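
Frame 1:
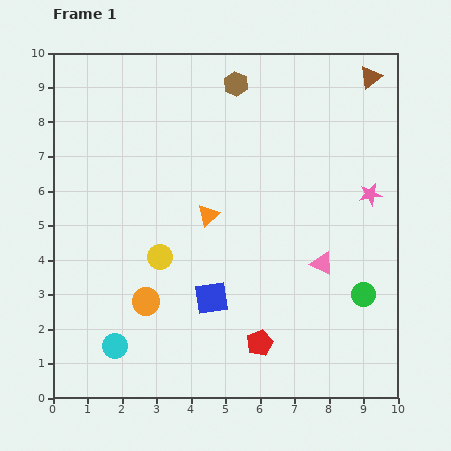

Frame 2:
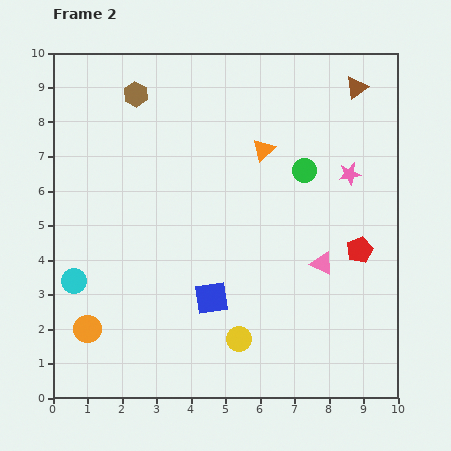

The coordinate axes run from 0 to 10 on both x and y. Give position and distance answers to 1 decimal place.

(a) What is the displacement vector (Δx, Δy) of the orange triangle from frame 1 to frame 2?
(1.6, 1.9)

The orange triangle was at (4.5, 5.3) in frame 1 and (6.1, 7.2) in frame 2.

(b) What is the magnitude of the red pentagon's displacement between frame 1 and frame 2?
4.0

The red pentagon moved from (6.0, 1.6) to (8.9, 4.3), a distance of √(2.9² + 2.7²) ≈ 4.0.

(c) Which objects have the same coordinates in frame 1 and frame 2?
the blue square, the pink triangle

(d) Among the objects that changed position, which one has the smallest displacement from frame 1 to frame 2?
the brown triangle

(moved 0.5)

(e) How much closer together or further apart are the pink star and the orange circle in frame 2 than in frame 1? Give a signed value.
+1.6

Distance in frame 1: 7.2. Distance in frame 2: 8.8.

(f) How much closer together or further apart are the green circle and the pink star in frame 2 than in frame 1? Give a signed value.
-1.6

Distance in frame 1: 2.9. Distance in frame 2: 1.3.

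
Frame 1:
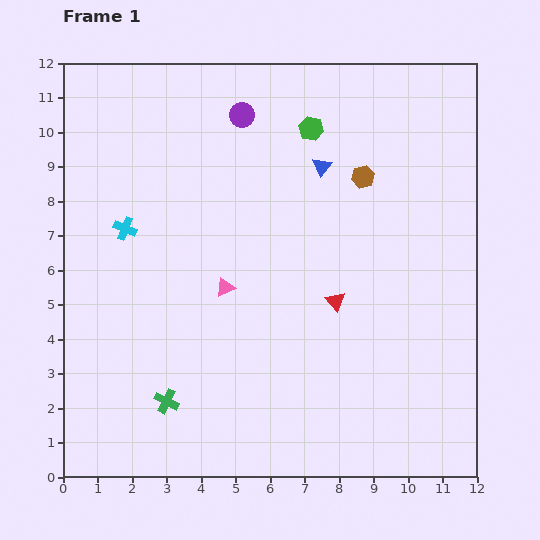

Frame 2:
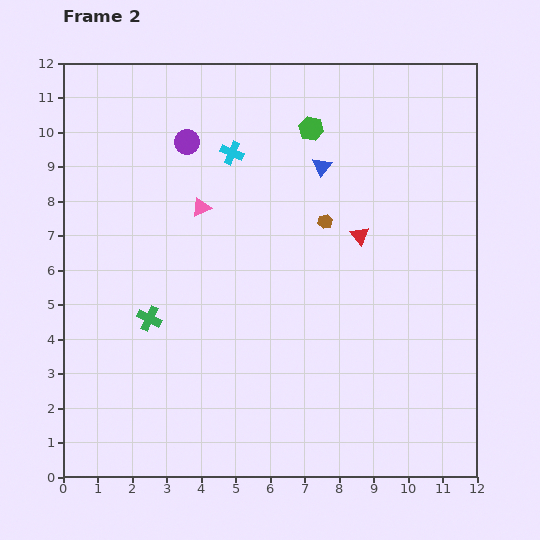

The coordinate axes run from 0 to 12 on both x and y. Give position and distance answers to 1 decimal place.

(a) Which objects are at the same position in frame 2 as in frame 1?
the green hexagon, the blue triangle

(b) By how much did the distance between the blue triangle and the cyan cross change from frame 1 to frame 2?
-3.4

Distance in frame 1: 6.0. Distance in frame 2: 2.6.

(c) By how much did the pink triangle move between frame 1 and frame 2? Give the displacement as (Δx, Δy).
(-0.7, 2.3)

The pink triangle was at (4.7, 5.5) in frame 1 and (4.0, 7.8) in frame 2.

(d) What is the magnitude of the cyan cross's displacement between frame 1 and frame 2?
3.8

The cyan cross moved from (1.8, 7.2) to (4.9, 9.4), a distance of √(3.1² + 2.2²) ≈ 3.8.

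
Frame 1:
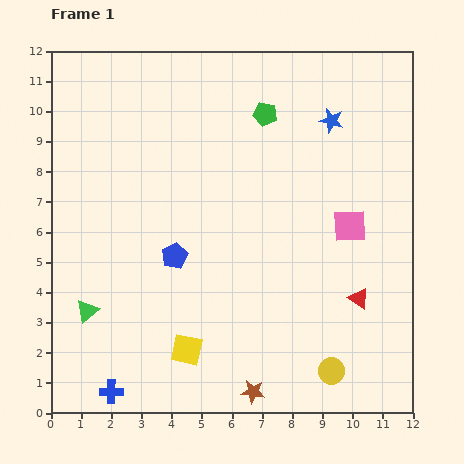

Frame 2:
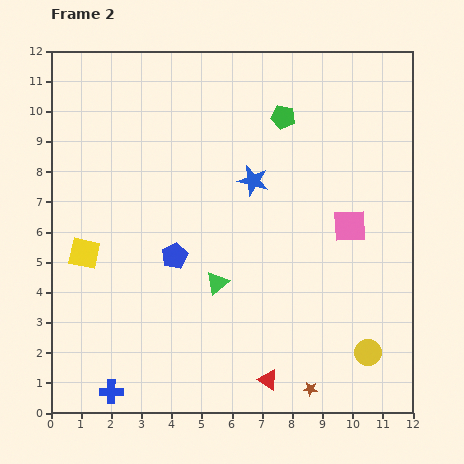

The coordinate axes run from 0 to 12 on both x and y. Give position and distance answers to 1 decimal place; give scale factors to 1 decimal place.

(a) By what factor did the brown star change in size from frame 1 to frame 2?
0.6×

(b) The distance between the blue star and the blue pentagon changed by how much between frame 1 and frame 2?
-3.3

Distance in frame 1: 6.9. Distance in frame 2: 3.6.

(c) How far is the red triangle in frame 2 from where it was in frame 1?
4.0

The red triangle moved from (10.2, 3.8) to (7.2, 1.1), a distance of √(3.0² + 2.7²) ≈ 4.0.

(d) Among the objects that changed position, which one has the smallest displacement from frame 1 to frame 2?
the green pentagon

(moved 0.6)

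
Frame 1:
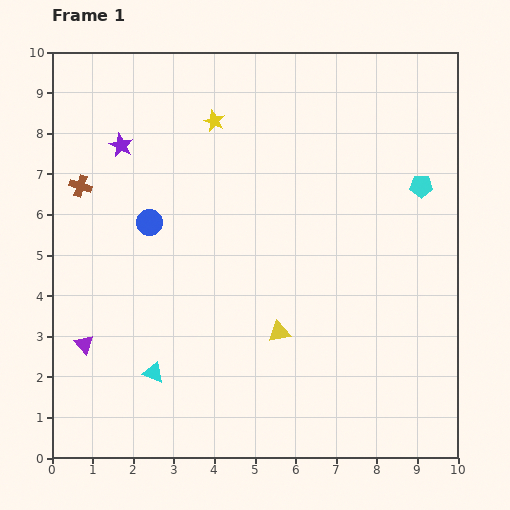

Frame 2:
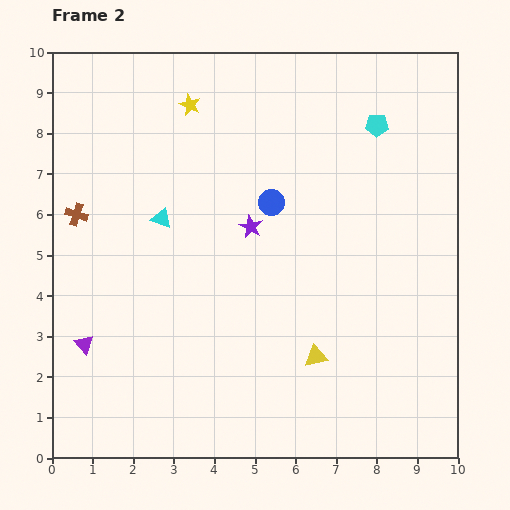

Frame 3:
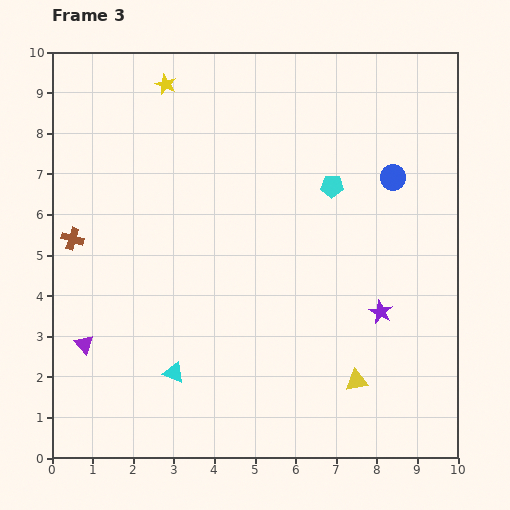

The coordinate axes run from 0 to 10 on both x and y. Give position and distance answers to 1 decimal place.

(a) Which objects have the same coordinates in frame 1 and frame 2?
the purple triangle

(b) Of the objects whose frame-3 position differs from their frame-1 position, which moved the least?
the cyan triangle

(moved 0.5)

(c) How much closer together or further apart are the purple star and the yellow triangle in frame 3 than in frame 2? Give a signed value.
-1.8

Distance in frame 2: 3.6. Distance in frame 3: 1.8.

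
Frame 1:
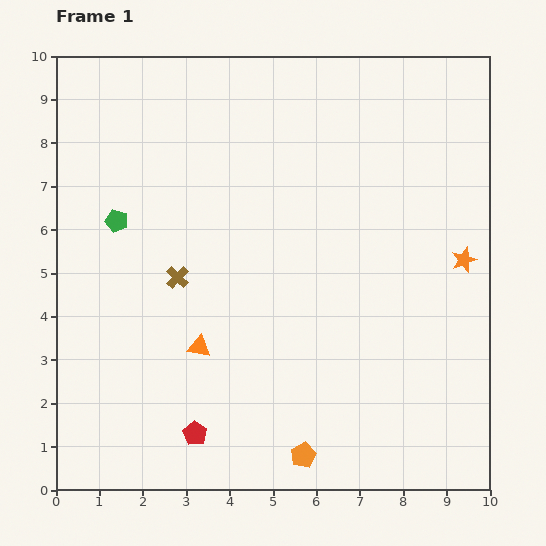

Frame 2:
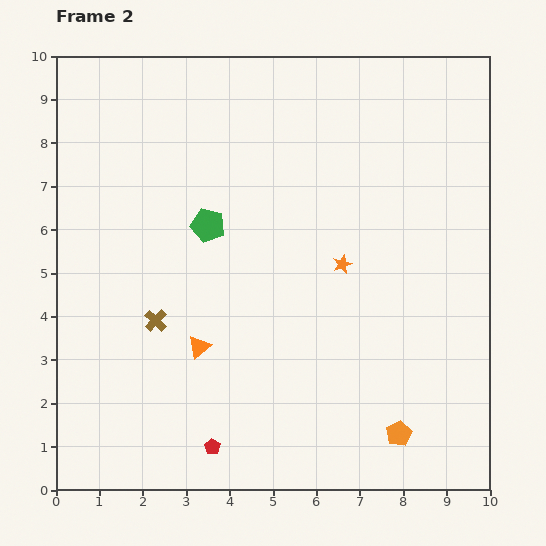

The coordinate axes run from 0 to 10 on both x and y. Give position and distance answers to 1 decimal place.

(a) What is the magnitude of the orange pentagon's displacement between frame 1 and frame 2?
2.3

The orange pentagon moved from (5.7, 0.8) to (7.9, 1.3), a distance of √(2.2² + 0.5²) ≈ 2.3.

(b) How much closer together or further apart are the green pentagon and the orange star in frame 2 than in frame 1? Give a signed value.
-4.9

Distance in frame 1: 8.1. Distance in frame 2: 3.2.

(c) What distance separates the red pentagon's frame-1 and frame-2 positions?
0.5

The red pentagon moved from (3.2, 1.3) to (3.6, 1.0), a distance of √(0.4² + 0.3²) ≈ 0.5.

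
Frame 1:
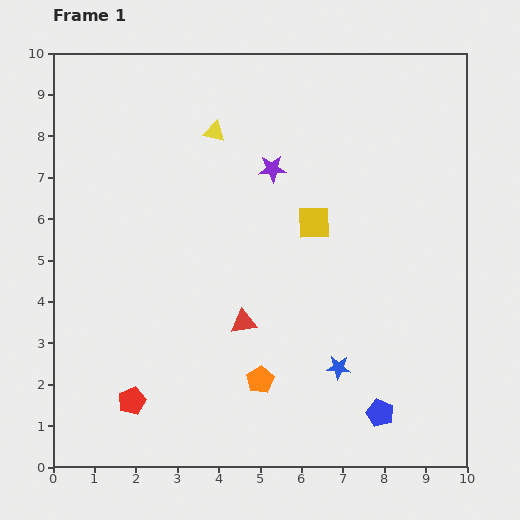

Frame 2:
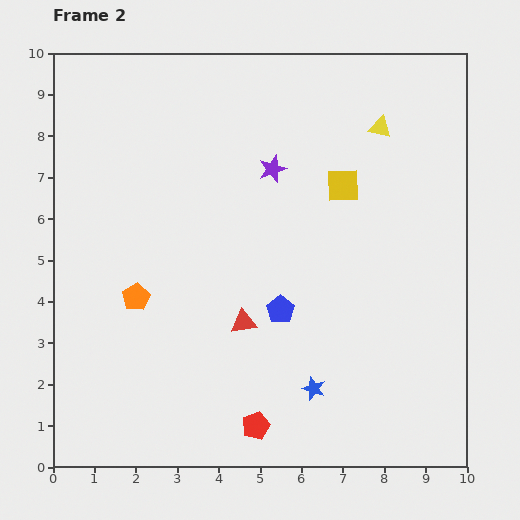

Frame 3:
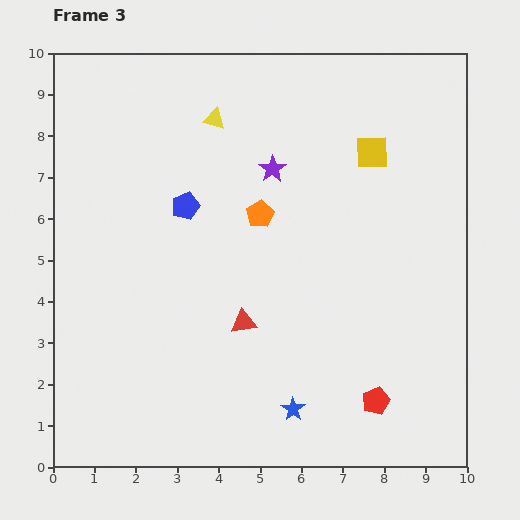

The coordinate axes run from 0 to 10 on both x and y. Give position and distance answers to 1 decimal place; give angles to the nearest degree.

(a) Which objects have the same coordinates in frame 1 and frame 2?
the purple star, the red triangle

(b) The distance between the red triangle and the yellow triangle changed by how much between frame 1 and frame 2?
+1.0

Distance in frame 1: 4.7. Distance in frame 2: 5.7.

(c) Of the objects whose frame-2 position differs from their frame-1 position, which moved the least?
the blue star

(moved 0.8)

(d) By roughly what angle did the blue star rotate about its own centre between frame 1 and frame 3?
31° clockwise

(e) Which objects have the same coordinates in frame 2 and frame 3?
the purple star, the red triangle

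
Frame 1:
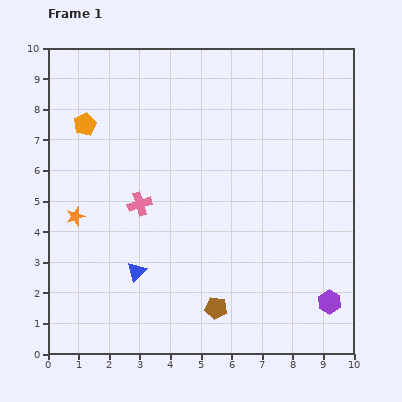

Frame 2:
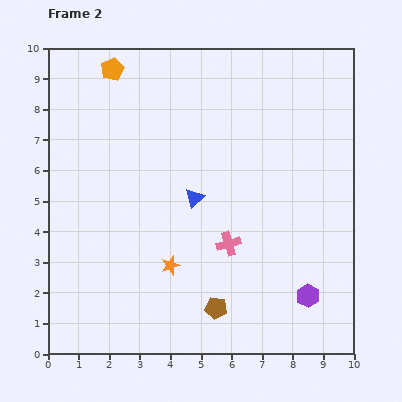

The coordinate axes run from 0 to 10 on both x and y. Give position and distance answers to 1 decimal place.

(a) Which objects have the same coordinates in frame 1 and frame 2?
the brown pentagon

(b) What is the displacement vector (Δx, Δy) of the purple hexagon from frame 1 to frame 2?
(-0.7, 0.2)

The purple hexagon was at (9.2, 1.7) in frame 1 and (8.5, 1.9) in frame 2.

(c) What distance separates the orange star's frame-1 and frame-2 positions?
3.5

The orange star moved from (0.9, 4.5) to (4.0, 2.9), a distance of √(3.1² + 1.6²) ≈ 3.5.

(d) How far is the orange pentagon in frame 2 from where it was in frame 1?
2.0

The orange pentagon moved from (1.2, 7.5) to (2.1, 9.3), a distance of √(0.9² + 1.8²) ≈ 2.0.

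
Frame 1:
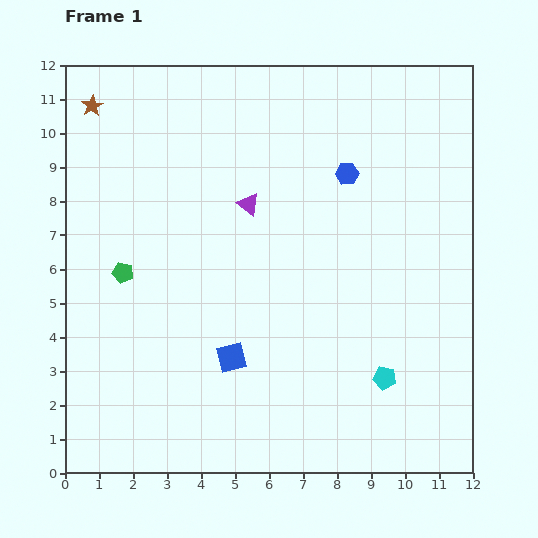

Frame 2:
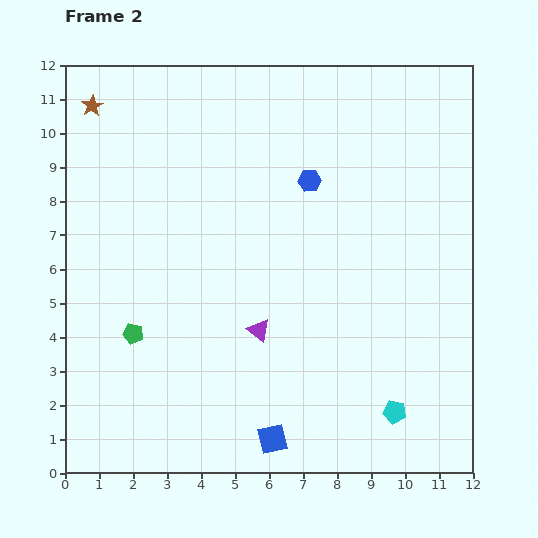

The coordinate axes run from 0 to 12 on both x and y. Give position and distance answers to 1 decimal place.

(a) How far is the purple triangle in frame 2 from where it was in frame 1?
3.7

The purple triangle moved from (5.4, 7.9) to (5.7, 4.2), a distance of √(0.3² + 3.7²) ≈ 3.7.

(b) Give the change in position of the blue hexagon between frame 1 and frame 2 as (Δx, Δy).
(-1.1, -0.2)

The blue hexagon was at (8.3, 8.8) in frame 1 and (7.2, 8.6) in frame 2.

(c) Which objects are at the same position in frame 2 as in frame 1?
the brown star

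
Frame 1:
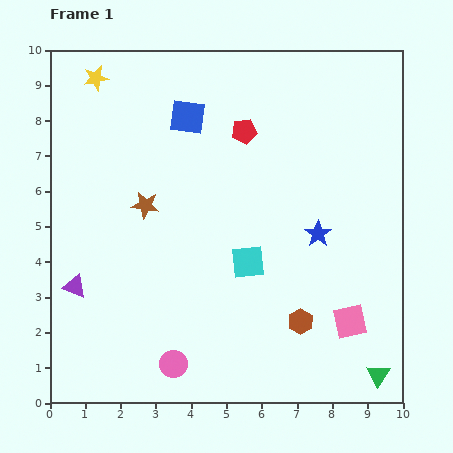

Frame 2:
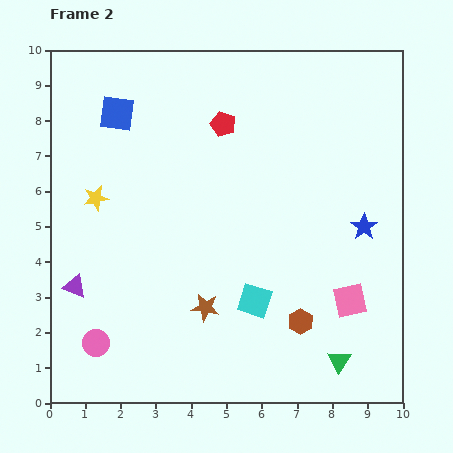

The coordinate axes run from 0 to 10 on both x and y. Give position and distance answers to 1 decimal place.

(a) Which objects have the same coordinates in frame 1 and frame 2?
the brown hexagon, the purple triangle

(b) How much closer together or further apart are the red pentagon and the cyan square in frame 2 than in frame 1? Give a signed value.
+1.4

Distance in frame 1: 3.7. Distance in frame 2: 5.1.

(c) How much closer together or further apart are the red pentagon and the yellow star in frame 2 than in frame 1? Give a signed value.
-0.3

Distance in frame 1: 4.5. Distance in frame 2: 4.2.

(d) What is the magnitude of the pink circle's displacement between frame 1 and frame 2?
2.3

The pink circle moved from (3.5, 1.1) to (1.3, 1.7), a distance of √(2.2² + 0.6²) ≈ 2.3.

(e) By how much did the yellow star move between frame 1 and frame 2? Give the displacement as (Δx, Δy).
(0.0, -3.4)

The yellow star was at (1.3, 9.2) in frame 1 and (1.3, 5.8) in frame 2.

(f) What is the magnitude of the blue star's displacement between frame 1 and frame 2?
1.3

The blue star moved from (7.6, 4.8) to (8.9, 5.0), a distance of √(1.3² + 0.2²) ≈ 1.3.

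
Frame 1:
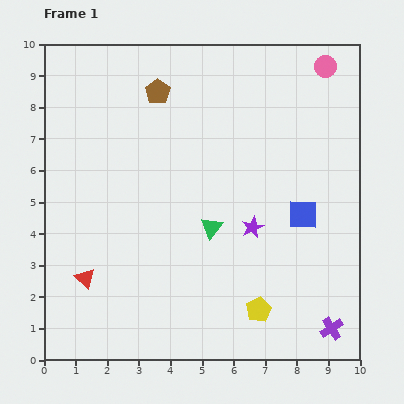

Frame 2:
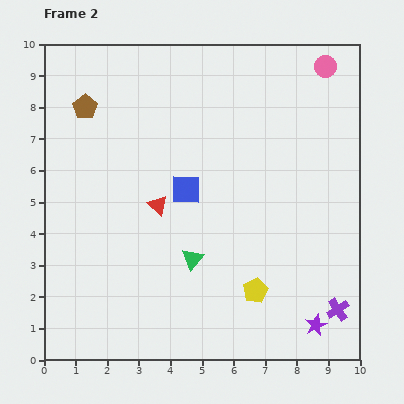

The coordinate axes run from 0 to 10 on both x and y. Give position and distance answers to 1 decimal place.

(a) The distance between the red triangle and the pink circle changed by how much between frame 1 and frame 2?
-3.2

Distance in frame 1: 10.1. Distance in frame 2: 6.9.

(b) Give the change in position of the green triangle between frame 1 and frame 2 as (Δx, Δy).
(-0.6, -1.0)

The green triangle was at (5.3, 4.2) in frame 1 and (4.7, 3.2) in frame 2.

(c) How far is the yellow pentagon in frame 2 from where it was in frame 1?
0.6

The yellow pentagon moved from (6.8, 1.6) to (6.7, 2.2), a distance of √(0.1² + 0.6²) ≈ 0.6.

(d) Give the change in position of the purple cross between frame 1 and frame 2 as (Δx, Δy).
(0.2, 0.6)

The purple cross was at (9.1, 1.0) in frame 1 and (9.3, 1.6) in frame 2.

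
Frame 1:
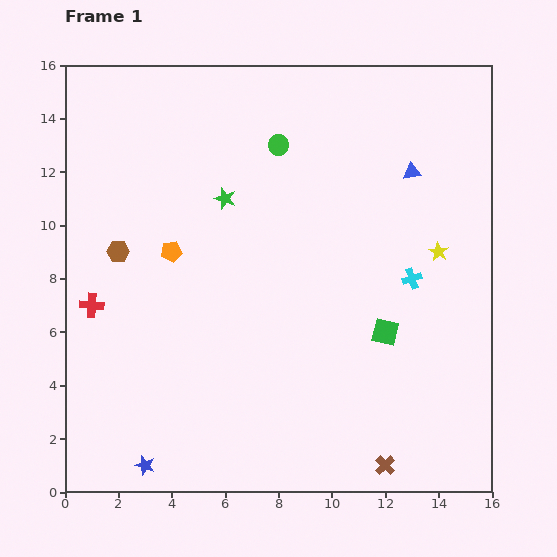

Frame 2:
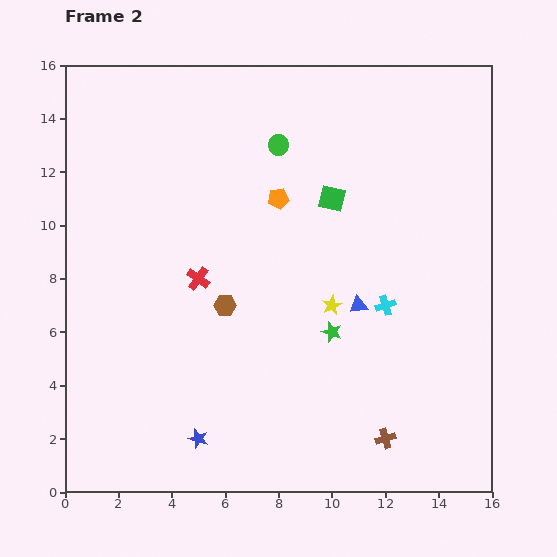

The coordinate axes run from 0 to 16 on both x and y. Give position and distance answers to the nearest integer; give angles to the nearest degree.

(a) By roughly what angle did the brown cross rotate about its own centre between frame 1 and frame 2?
29° clockwise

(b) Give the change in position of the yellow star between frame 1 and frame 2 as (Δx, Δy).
(-4, -2)

The yellow star was at (14, 9) in frame 1 and (10, 7) in frame 2.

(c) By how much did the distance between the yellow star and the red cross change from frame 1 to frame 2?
-8

Distance in frame 1: 13. Distance in frame 2: 5.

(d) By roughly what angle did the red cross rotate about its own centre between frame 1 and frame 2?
33° clockwise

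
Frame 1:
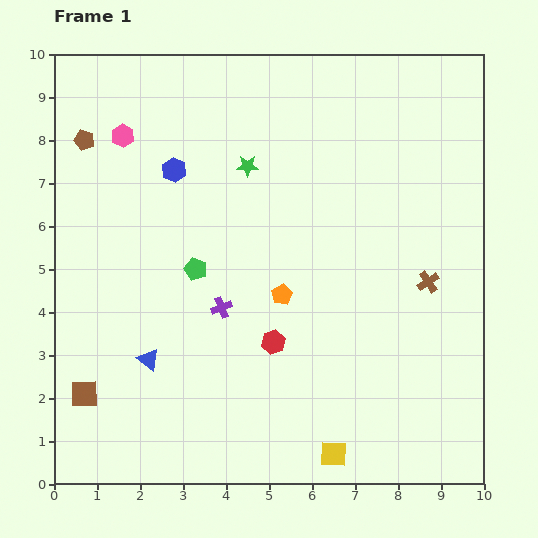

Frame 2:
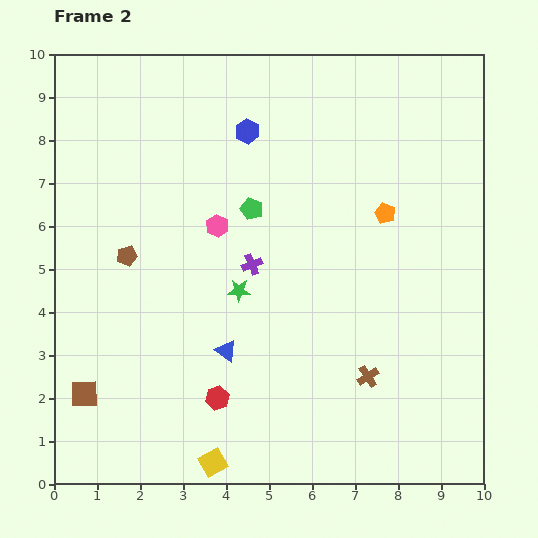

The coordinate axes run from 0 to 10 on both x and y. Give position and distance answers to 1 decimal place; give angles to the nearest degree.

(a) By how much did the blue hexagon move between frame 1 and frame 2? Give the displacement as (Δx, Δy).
(1.7, 0.9)

The blue hexagon was at (2.8, 7.3) in frame 1 and (4.5, 8.2) in frame 2.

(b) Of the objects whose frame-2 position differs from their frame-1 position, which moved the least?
the purple cross

(moved 1.2)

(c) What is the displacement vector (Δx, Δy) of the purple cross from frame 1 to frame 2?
(0.7, 1.0)

The purple cross was at (3.9, 4.1) in frame 1 and (4.6, 5.1) in frame 2.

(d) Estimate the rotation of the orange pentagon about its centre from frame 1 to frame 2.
19° counter-clockwise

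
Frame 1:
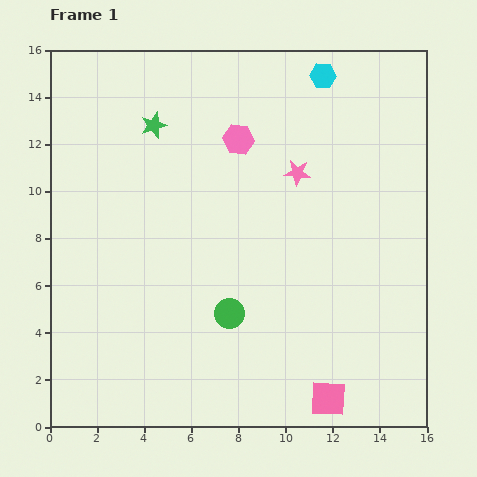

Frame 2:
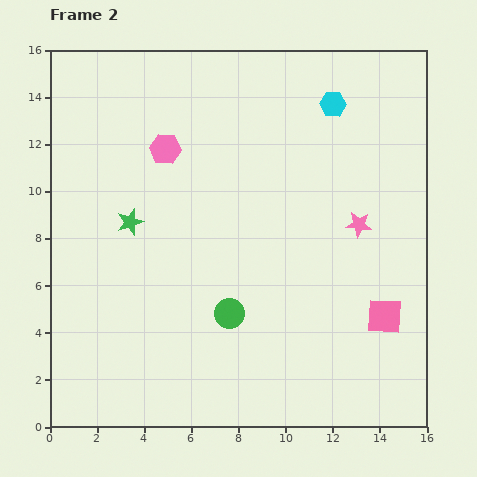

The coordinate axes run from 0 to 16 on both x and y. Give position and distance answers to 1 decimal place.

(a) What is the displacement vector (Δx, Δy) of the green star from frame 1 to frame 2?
(-1.0, -4.1)

The green star was at (4.4, 12.8) in frame 1 and (3.4, 8.7) in frame 2.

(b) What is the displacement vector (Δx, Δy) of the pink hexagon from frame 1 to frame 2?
(-3.1, -0.4)

The pink hexagon was at (8.0, 12.2) in frame 1 and (4.9, 11.8) in frame 2.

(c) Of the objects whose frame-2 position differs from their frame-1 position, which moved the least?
the cyan hexagon

(moved 1.3)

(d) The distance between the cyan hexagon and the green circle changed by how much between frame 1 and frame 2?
-1.0

Distance in frame 1: 10.9. Distance in frame 2: 9.9.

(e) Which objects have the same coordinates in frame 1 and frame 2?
the green circle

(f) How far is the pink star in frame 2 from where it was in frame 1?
3.4

The pink star moved from (10.5, 10.8) to (13.1, 8.6), a distance of √(2.6² + 2.2²) ≈ 3.4.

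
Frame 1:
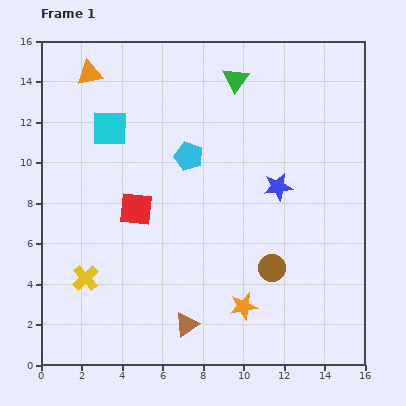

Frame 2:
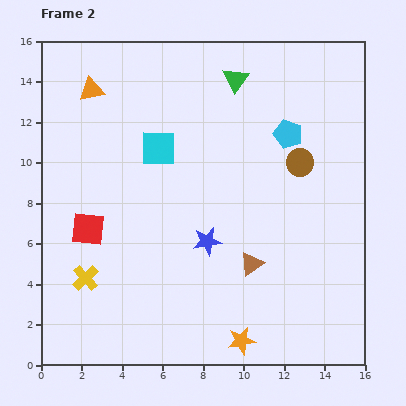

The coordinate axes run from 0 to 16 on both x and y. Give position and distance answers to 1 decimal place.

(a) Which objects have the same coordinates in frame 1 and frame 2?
the green triangle, the yellow cross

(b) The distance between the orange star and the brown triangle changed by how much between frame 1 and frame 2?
+0.9

Distance in frame 1: 2.9. Distance in frame 2: 3.8.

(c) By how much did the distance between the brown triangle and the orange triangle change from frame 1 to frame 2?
-1.6

Distance in frame 1: 13.3. Distance in frame 2: 11.7.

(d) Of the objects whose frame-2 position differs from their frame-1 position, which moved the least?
the orange triangle

(moved 0.8)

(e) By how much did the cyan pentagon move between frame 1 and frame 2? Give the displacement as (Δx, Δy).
(4.9, 1.1)

The cyan pentagon was at (7.3, 10.3) in frame 1 and (12.2, 11.4) in frame 2.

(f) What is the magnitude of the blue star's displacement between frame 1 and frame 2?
4.4

The blue star moved from (11.7, 8.8) to (8.2, 6.1), a distance of √(3.5² + 2.7²) ≈ 4.4.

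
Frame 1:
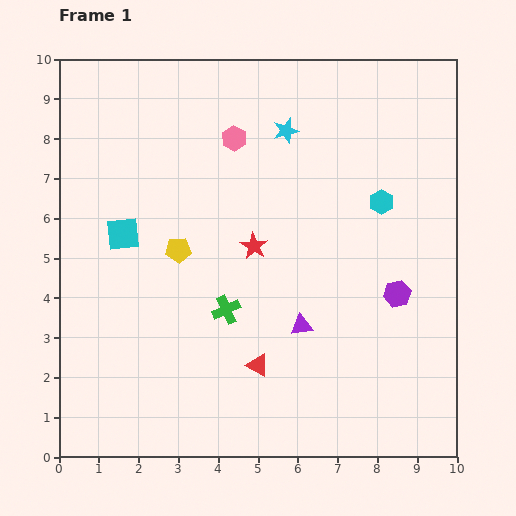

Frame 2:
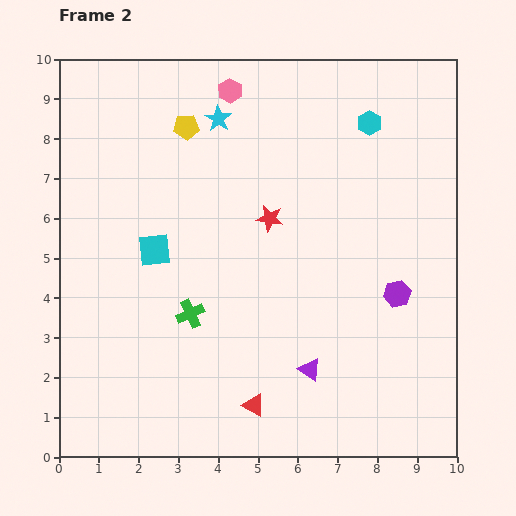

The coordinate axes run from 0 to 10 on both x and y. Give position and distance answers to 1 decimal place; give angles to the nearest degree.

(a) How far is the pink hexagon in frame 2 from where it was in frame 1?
1.2

The pink hexagon moved from (4.4, 8.0) to (4.3, 9.2), a distance of √(0.1² + 1.2²) ≈ 1.2.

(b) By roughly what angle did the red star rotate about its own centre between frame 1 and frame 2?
21° counter-clockwise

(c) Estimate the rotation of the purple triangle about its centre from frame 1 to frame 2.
44° clockwise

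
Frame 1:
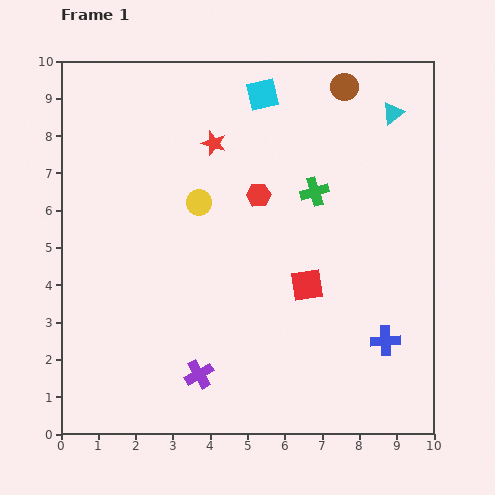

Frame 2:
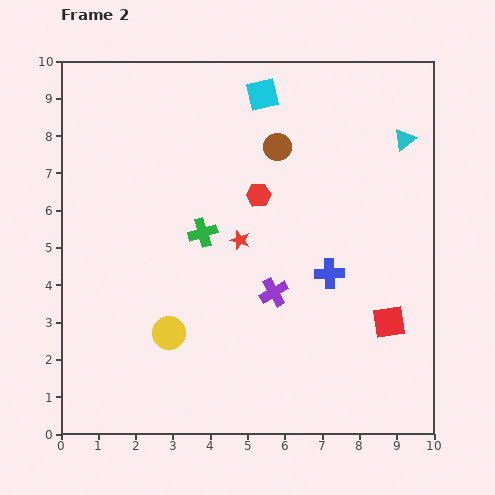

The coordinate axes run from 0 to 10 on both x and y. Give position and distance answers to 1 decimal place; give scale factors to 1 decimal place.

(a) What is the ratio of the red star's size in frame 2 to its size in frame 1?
0.8×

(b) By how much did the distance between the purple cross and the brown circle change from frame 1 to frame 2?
-4.7

Distance in frame 1: 8.6. Distance in frame 2: 3.9.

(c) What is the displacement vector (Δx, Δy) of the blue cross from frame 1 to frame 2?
(-1.5, 1.8)

The blue cross was at (8.7, 2.5) in frame 1 and (7.2, 4.3) in frame 2.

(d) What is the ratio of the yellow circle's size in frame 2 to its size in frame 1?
1.3×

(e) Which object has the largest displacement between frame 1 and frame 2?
the yellow circle

(moved 3.6; next 3.2)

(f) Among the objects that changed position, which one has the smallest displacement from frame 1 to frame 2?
the cyan triangle

(moved 0.8)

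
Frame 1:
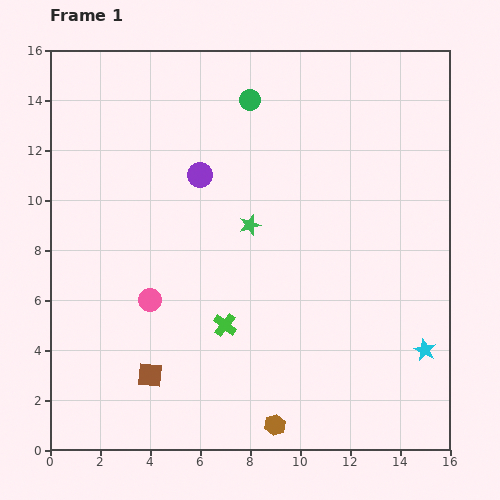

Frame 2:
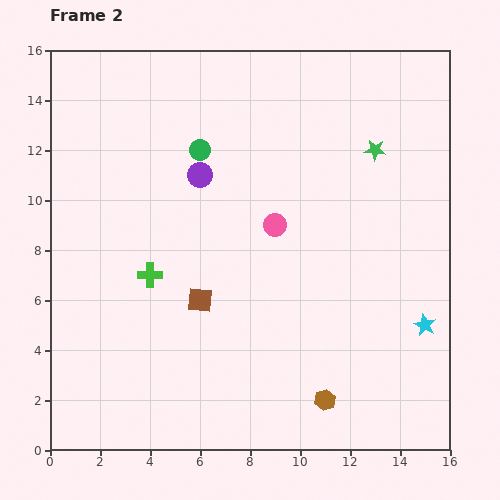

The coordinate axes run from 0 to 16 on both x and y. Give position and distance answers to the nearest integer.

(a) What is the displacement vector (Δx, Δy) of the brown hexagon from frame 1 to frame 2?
(2, 1)

The brown hexagon was at (9, 1) in frame 1 and (11, 2) in frame 2.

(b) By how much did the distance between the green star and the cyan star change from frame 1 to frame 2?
-2

Distance in frame 1: 9. Distance in frame 2: 7.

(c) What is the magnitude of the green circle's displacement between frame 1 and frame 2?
3

The green circle moved from (8, 14) to (6, 12), a distance of √(2² + 2²) ≈ 3.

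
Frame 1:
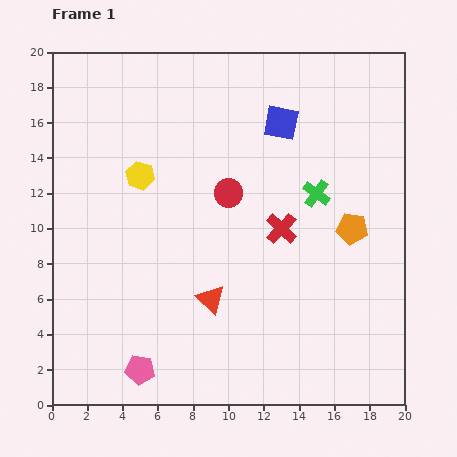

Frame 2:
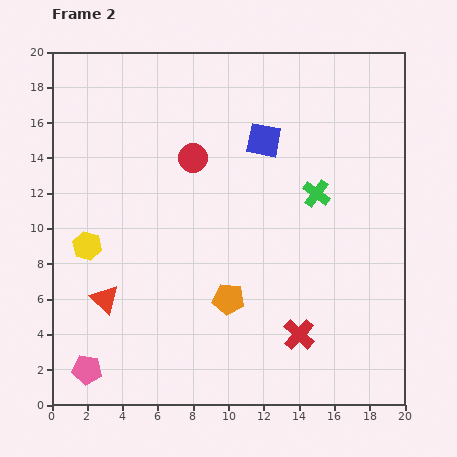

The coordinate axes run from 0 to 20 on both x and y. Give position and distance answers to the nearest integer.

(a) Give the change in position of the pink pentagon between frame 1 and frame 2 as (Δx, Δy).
(-3, 0)

The pink pentagon was at (5, 2) in frame 1 and (2, 2) in frame 2.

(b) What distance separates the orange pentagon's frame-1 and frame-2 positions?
8

The orange pentagon moved from (17, 10) to (10, 6), a distance of √(7² + 4²) ≈ 8.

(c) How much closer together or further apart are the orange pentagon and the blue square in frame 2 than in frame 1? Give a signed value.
+2

Distance in frame 1: 7. Distance in frame 2: 9.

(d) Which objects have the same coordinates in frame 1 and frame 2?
the green cross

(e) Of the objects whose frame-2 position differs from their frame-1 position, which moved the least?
the blue square

(moved 1)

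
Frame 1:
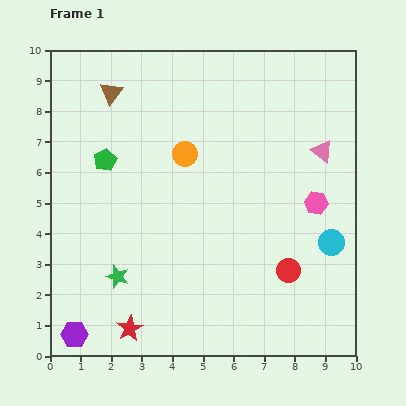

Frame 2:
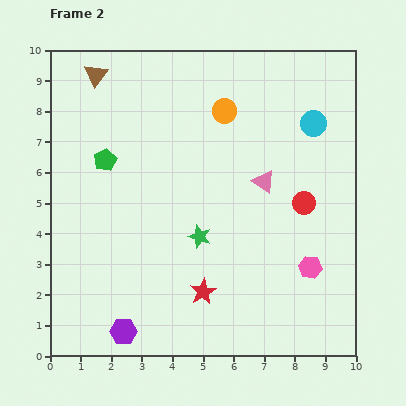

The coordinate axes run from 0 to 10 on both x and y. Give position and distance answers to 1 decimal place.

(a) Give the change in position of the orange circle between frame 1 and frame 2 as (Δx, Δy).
(1.3, 1.4)

The orange circle was at (4.4, 6.6) in frame 1 and (5.7, 8.0) in frame 2.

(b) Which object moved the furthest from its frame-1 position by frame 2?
the cyan circle

(moved 3.9; next 3.0)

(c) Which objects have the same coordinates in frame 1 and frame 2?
the green pentagon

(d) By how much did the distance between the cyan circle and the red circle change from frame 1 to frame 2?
+0.9

Distance in frame 1: 1.7. Distance in frame 2: 2.6.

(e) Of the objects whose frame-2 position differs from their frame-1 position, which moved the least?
the brown triangle

(moved 0.8)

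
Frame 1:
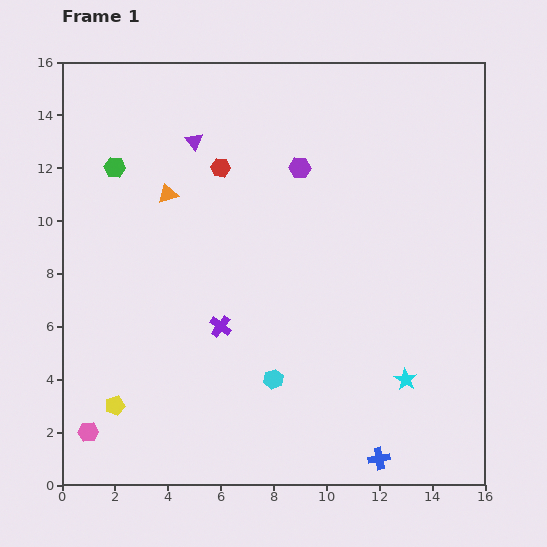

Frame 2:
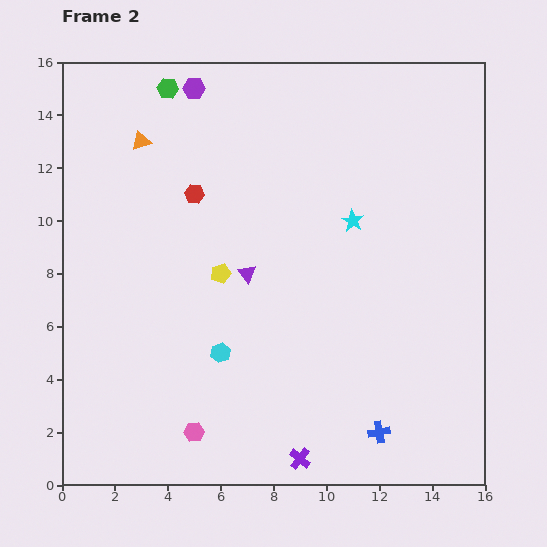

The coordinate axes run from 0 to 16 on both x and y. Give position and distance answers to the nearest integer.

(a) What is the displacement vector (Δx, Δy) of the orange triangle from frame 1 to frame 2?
(-1, 2)

The orange triangle was at (4, 11) in frame 1 and (3, 13) in frame 2.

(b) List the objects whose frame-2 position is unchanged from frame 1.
none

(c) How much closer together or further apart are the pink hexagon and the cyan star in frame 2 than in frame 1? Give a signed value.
-2

Distance in frame 1: 12. Distance in frame 2: 10.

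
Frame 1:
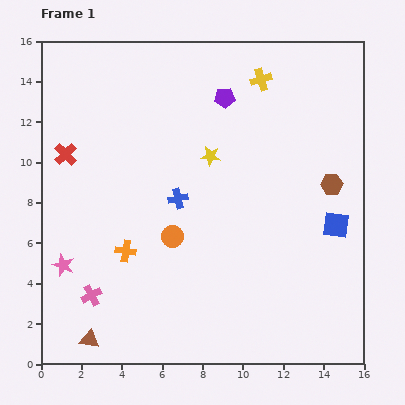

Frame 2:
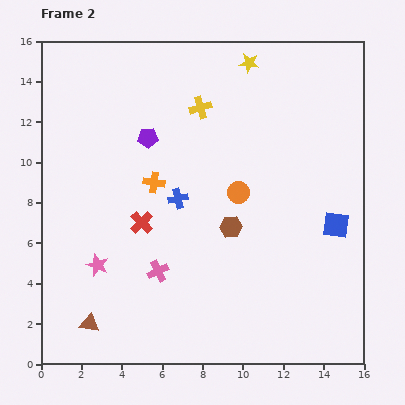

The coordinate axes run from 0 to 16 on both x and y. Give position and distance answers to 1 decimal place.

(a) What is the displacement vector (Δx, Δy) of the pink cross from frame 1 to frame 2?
(3.3, 1.2)

The pink cross was at (2.5, 3.4) in frame 1 and (5.8, 4.6) in frame 2.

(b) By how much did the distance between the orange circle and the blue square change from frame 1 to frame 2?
-3.0

Distance in frame 1: 8.1. Distance in frame 2: 5.1.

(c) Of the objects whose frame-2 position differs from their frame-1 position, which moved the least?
the brown triangle

(moved 0.8)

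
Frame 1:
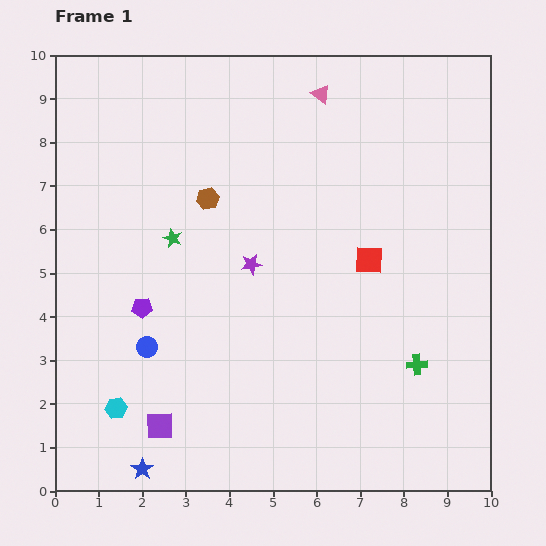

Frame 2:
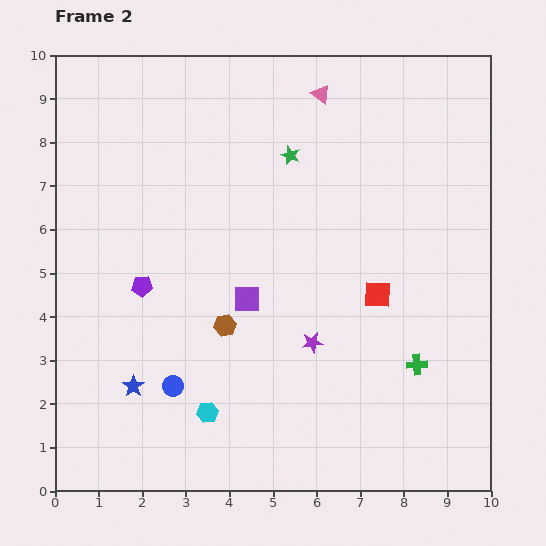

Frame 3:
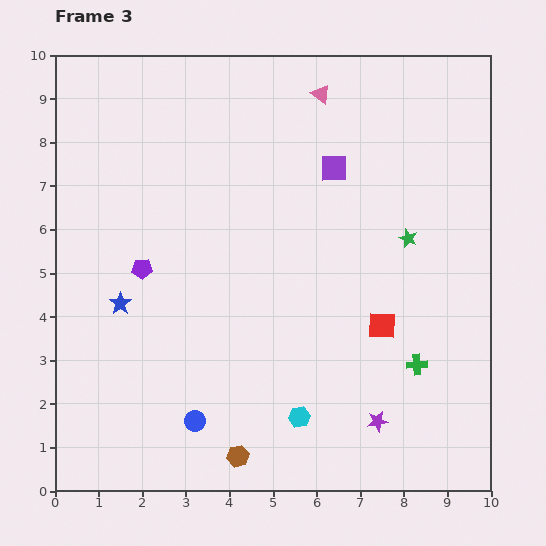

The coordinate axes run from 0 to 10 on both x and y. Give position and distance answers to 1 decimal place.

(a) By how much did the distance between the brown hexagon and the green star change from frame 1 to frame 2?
+3.0

Distance in frame 1: 1.2. Distance in frame 2: 4.2.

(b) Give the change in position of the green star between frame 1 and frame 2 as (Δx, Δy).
(2.7, 1.9)

The green star was at (2.7, 5.8) in frame 1 and (5.4, 7.7) in frame 2.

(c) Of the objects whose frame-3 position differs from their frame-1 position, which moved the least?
the purple pentagon

(moved 0.9)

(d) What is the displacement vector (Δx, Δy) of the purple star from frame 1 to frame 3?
(2.9, -3.6)

The purple star was at (4.5, 5.2) in frame 1 and (7.4, 1.6) in frame 3.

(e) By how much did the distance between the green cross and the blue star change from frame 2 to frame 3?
+0.4

Distance in frame 2: 6.5. Distance in frame 3: 6.9.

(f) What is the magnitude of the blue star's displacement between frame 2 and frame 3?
1.9

The blue star moved from (1.8, 2.4) to (1.5, 4.3), a distance of √(0.3² + 1.9²) ≈ 1.9.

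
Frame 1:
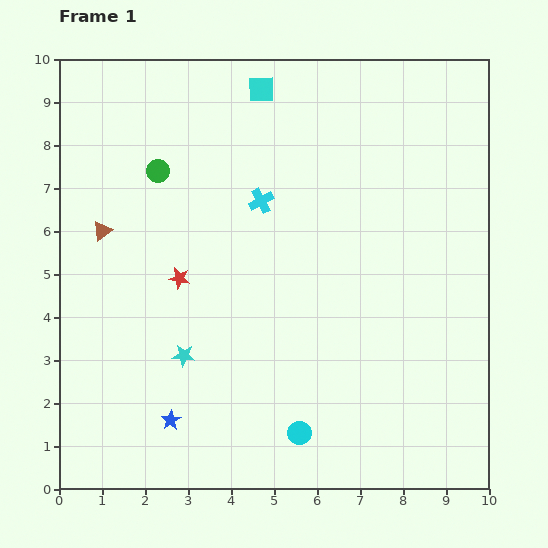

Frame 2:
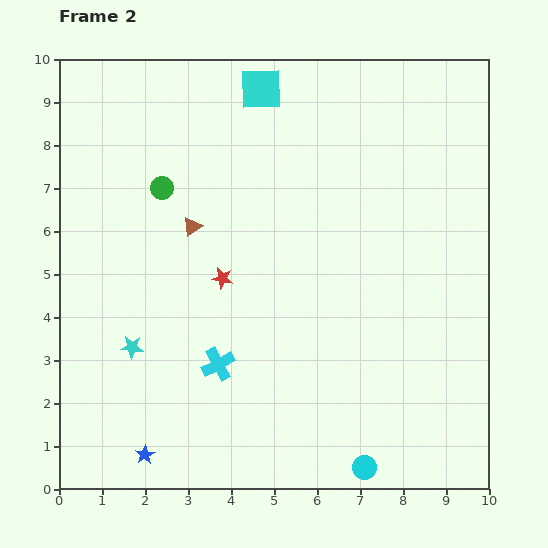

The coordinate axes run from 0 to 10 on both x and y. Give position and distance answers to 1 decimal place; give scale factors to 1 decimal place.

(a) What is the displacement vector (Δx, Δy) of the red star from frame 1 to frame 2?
(1.0, 0.0)

The red star was at (2.8, 4.9) in frame 1 and (3.8, 4.9) in frame 2.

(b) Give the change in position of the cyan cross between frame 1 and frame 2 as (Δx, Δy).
(-1.0, -3.8)

The cyan cross was at (4.7, 6.7) in frame 1 and (3.7, 2.9) in frame 2.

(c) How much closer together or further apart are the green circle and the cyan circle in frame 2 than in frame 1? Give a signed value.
+1.1

Distance in frame 1: 6.9. Distance in frame 2: 8.0.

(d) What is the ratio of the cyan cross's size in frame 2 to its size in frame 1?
1.3×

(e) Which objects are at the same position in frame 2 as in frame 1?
the cyan square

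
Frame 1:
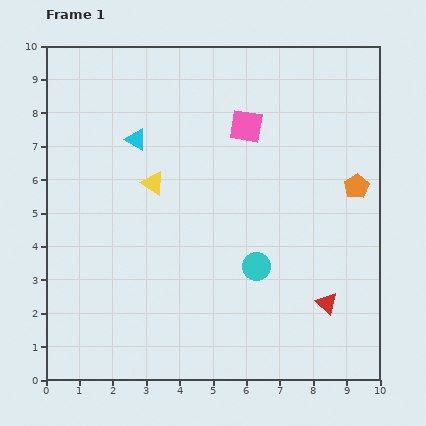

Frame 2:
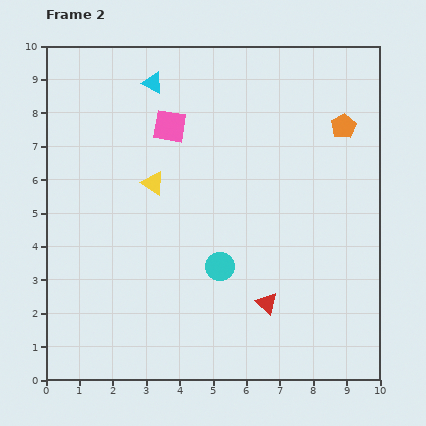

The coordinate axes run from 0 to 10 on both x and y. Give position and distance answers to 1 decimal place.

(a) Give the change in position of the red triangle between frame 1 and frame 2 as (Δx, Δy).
(-1.8, 0.0)

The red triangle was at (8.4, 2.3) in frame 1 and (6.6, 2.3) in frame 2.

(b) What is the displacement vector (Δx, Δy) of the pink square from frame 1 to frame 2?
(-2.3, 0.0)

The pink square was at (6.0, 7.6) in frame 1 and (3.7, 7.6) in frame 2.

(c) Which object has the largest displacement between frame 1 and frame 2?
the pink square

(moved 2.3; next 1.8)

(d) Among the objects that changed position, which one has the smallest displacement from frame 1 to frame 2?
the cyan circle

(moved 1.1)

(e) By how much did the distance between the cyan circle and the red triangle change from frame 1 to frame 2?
-0.6

Distance in frame 1: 2.4. Distance in frame 2: 1.8.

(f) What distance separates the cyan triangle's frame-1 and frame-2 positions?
1.8

The cyan triangle moved from (2.7, 7.2) to (3.2, 8.9), a distance of √(0.5² + 1.7²) ≈ 1.8.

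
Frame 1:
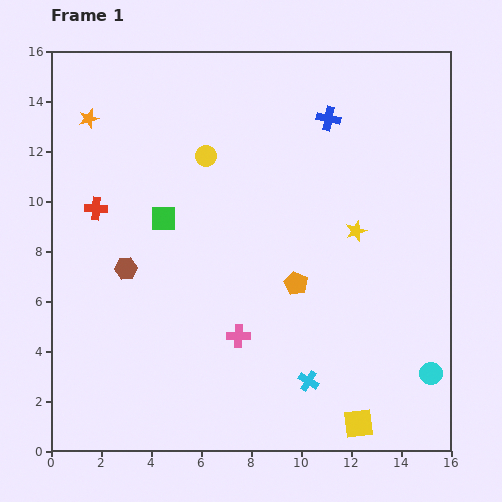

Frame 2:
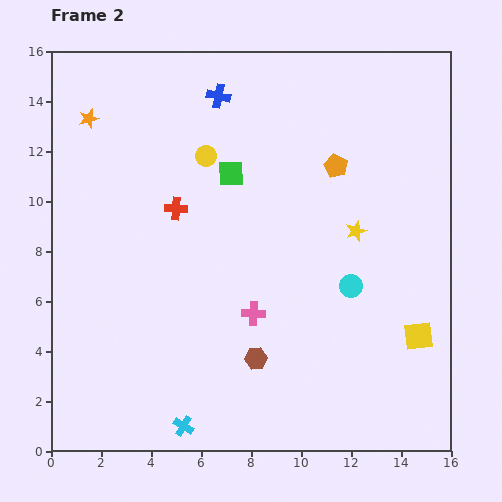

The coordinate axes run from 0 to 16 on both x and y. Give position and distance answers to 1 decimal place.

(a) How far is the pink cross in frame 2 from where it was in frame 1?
1.1

The pink cross moved from (7.5, 4.6) to (8.1, 5.5), a distance of √(0.6² + 0.9²) ≈ 1.1.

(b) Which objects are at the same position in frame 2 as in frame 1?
the yellow circle, the orange star, the yellow star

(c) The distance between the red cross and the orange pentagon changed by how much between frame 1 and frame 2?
-1.9

Distance in frame 1: 8.5. Distance in frame 2: 6.6.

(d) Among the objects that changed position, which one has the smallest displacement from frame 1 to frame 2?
the pink cross

(moved 1.1)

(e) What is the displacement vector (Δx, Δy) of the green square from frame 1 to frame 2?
(2.7, 1.8)

The green square was at (4.5, 9.3) in frame 1 and (7.2, 11.1) in frame 2.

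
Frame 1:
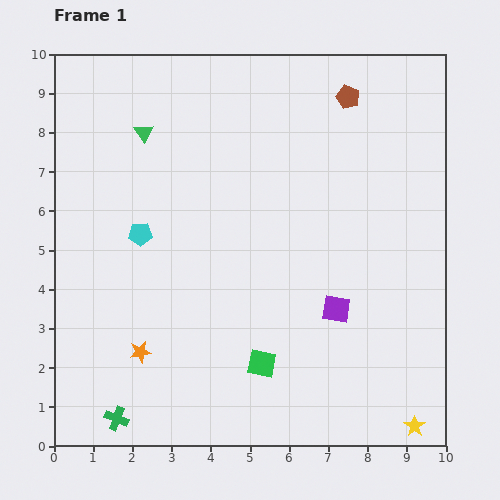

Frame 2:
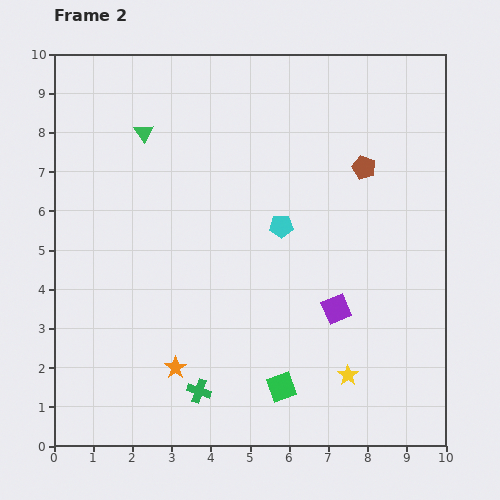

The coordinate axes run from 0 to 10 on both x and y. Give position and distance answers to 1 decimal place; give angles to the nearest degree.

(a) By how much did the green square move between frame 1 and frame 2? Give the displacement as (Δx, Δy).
(0.5, -0.6)

The green square was at (5.3, 2.1) in frame 1 and (5.8, 1.5) in frame 2.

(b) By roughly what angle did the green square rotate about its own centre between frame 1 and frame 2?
31° counter-clockwise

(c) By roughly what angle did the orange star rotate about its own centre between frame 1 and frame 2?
25° counter-clockwise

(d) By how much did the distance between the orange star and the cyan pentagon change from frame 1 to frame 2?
+1.5

Distance in frame 1: 3.0. Distance in frame 2: 4.5.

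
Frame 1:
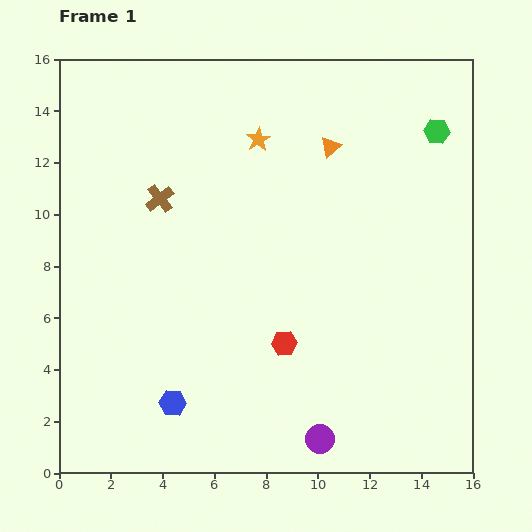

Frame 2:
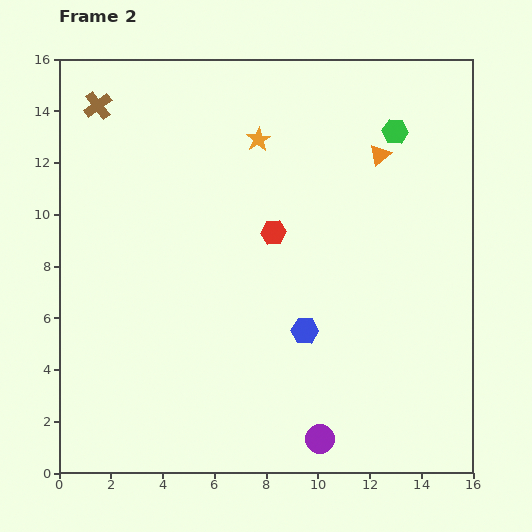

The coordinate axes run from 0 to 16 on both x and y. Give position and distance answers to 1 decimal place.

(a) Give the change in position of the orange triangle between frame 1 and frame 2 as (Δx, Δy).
(1.9, -0.3)

The orange triangle was at (10.5, 12.6) in frame 1 and (12.4, 12.3) in frame 2.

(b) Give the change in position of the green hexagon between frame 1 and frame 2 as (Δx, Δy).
(-1.6, 0.0)

The green hexagon was at (14.6, 13.2) in frame 1 and (13.0, 13.2) in frame 2.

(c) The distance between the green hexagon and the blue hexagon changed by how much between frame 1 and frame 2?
-6.1

Distance in frame 1: 14.6. Distance in frame 2: 8.5.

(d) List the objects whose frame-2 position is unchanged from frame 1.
the purple circle, the orange star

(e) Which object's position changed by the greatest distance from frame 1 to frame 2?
the blue hexagon

(moved 5.8; next 4.3)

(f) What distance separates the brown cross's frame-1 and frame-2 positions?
4.3

The brown cross moved from (3.9, 10.6) to (1.5, 14.2), a distance of √(2.4² + 3.6²) ≈ 4.3.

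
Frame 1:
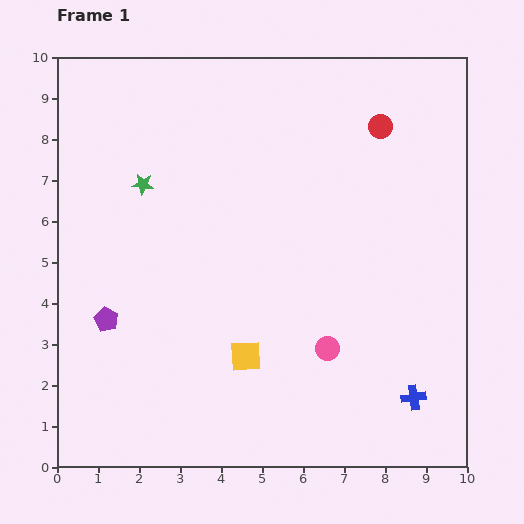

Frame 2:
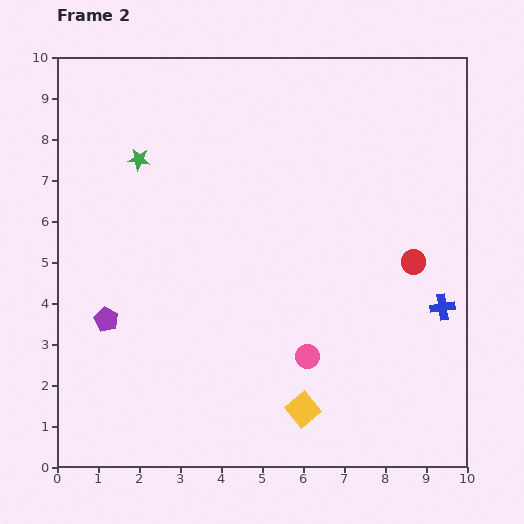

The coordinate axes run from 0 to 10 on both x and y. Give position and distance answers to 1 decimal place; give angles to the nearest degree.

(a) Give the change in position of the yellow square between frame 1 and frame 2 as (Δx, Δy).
(1.4, -1.3)

The yellow square was at (4.6, 2.7) in frame 1 and (6.0, 1.4) in frame 2.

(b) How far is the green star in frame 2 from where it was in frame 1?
0.6

The green star moved from (2.1, 6.9) to (2.0, 7.5), a distance of √(0.1² + 0.6²) ≈ 0.6.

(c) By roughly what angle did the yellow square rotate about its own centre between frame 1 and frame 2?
36° counter-clockwise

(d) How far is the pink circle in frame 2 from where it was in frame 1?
0.5

The pink circle moved from (6.6, 2.9) to (6.1, 2.7), a distance of √(0.5² + 0.2²) ≈ 0.5.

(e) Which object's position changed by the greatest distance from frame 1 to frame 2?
the red circle

(moved 3.4; next 2.3)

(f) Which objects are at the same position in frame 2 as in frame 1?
the purple pentagon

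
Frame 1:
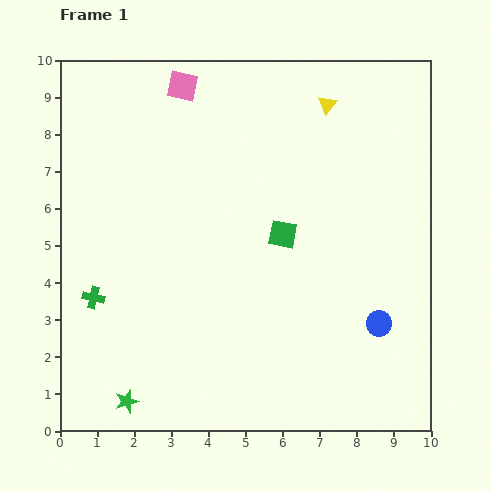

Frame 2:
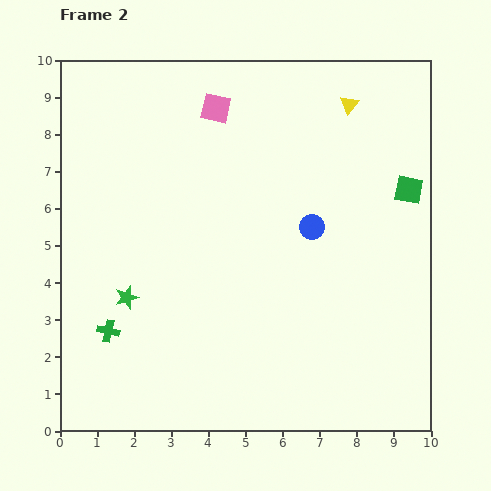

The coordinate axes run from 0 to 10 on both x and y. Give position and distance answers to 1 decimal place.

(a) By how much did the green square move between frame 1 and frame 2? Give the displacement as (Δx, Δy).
(3.4, 1.2)

The green square was at (6.0, 5.3) in frame 1 and (9.4, 6.5) in frame 2.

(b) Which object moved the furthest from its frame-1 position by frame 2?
the green square

(moved 3.6; next 3.2)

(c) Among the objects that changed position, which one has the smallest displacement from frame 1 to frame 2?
the yellow triangle

(moved 0.6)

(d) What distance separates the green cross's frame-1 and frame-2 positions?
1.0

The green cross moved from (0.9, 3.6) to (1.3, 2.7), a distance of √(0.4² + 0.9²) ≈ 1.0.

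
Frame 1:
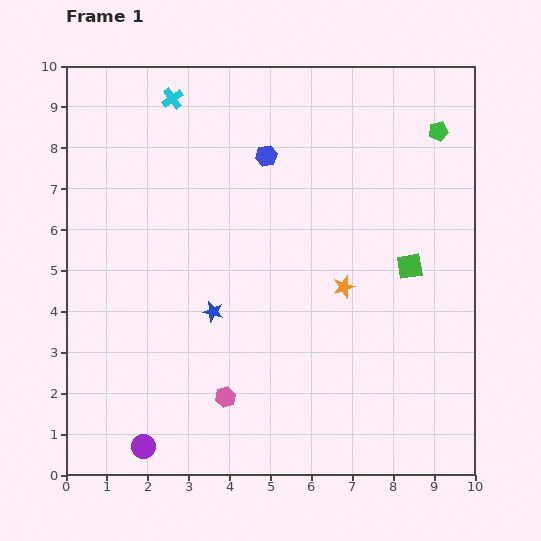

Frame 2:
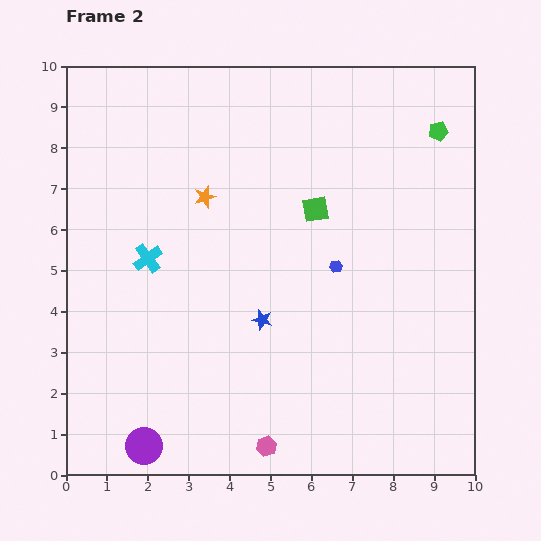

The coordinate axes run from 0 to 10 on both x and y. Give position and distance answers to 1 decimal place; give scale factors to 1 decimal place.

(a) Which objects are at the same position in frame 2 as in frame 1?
the green pentagon, the purple circle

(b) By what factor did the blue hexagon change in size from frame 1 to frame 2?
0.6×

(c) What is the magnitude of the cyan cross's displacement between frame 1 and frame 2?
3.9

The cyan cross moved from (2.6, 9.2) to (2.0, 5.3), a distance of √(0.6² + 3.9²) ≈ 3.9.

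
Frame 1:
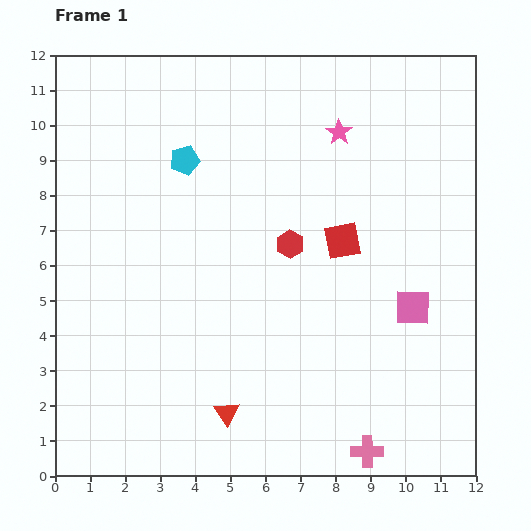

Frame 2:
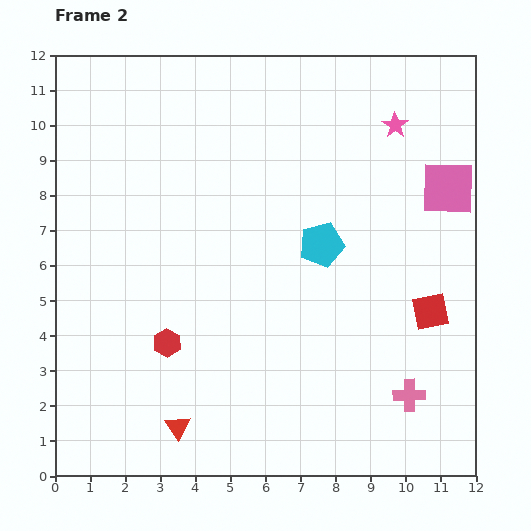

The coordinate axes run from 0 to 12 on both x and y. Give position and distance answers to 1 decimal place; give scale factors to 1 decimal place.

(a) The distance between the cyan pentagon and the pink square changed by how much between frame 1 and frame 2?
-3.8

Distance in frame 1: 7.7. Distance in frame 2: 3.9.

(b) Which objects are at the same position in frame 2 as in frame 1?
none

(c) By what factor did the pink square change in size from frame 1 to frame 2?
1.5×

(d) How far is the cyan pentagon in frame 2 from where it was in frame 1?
4.6

The cyan pentagon moved from (3.7, 9.0) to (7.6, 6.6), a distance of √(3.9² + 2.4²) ≈ 4.6.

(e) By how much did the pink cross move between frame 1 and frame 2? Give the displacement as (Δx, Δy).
(1.2, 1.6)

The pink cross was at (8.9, 0.7) in frame 1 and (10.1, 2.3) in frame 2.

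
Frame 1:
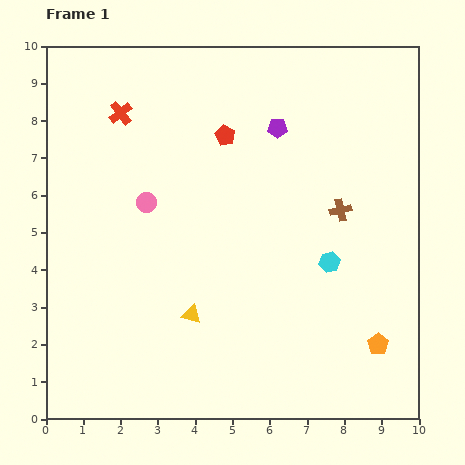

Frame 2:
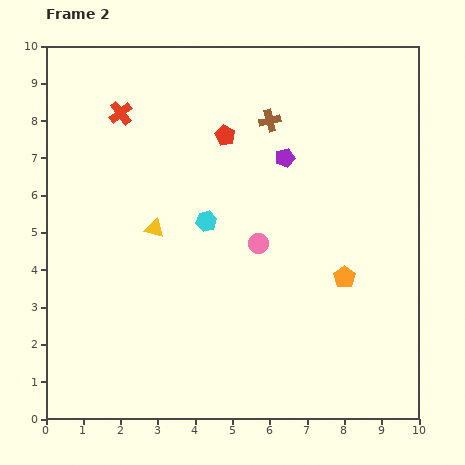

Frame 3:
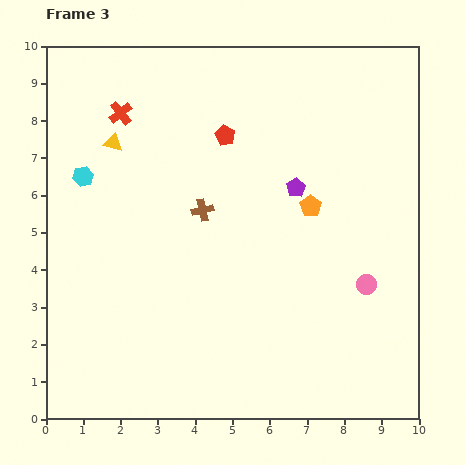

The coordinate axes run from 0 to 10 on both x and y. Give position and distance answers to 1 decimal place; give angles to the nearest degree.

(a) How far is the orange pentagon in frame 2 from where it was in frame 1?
2.0

The orange pentagon moved from (8.9, 2.0) to (8.0, 3.8), a distance of √(0.9² + 1.8²) ≈ 2.0.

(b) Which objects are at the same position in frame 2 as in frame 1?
the red pentagon, the red cross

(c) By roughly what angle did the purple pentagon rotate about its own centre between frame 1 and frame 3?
30° counter-clockwise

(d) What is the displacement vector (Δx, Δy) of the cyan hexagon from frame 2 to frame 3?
(-3.3, 1.2)

The cyan hexagon was at (4.3, 5.3) in frame 2 and (1.0, 6.5) in frame 3.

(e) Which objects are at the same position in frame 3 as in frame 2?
the red pentagon, the red cross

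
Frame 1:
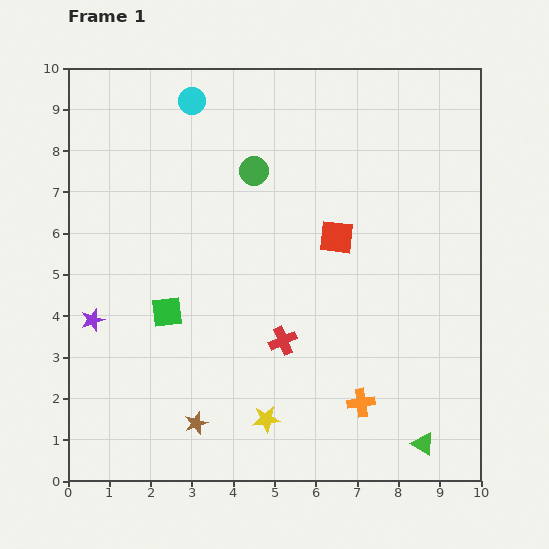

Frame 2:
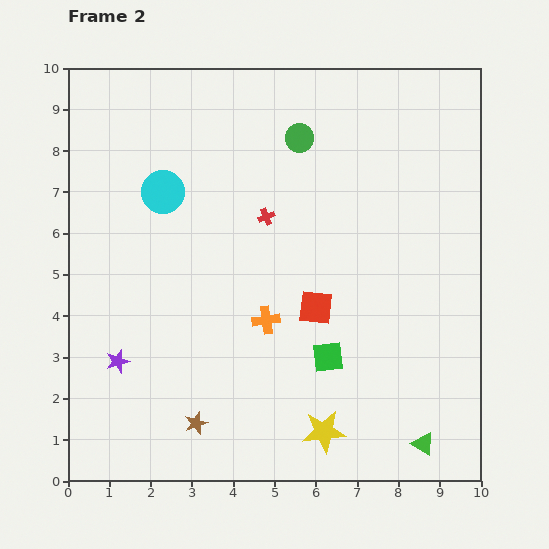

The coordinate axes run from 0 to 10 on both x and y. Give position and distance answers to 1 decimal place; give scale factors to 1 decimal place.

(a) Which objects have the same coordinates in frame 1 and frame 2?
the brown star, the green triangle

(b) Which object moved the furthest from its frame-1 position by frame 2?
the green square

(moved 4.1; next 3.0)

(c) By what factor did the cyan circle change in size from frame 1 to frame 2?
1.6×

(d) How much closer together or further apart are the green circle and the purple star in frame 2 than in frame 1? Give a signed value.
+1.7

Distance in frame 1: 5.3. Distance in frame 2: 7.0.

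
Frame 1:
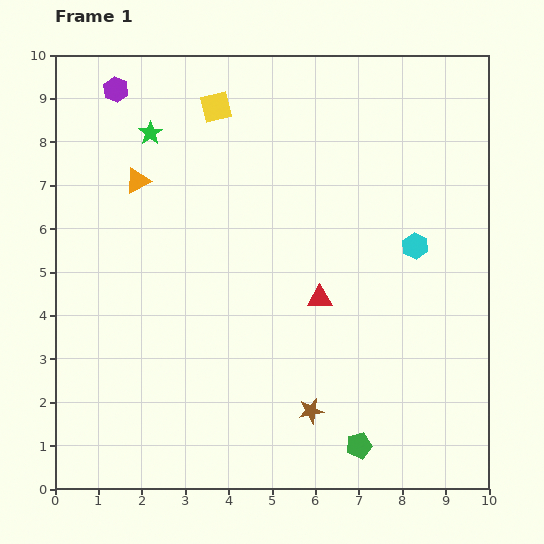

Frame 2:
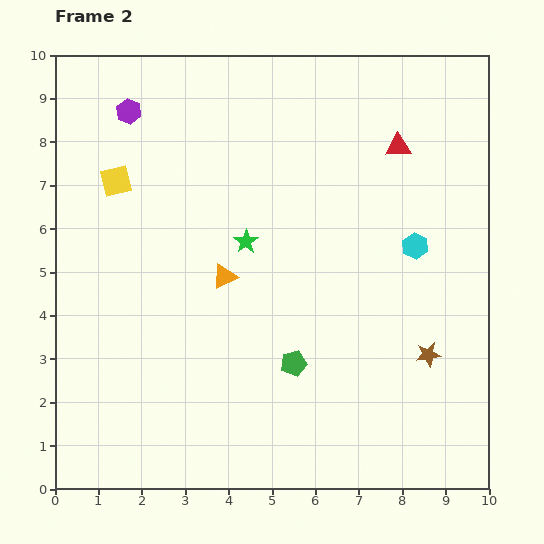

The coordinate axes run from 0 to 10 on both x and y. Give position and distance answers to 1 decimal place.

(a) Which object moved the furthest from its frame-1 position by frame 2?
the red triangle

(moved 3.9; next 3.3)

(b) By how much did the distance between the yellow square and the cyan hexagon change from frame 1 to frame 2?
+1.5

Distance in frame 1: 5.6. Distance in frame 2: 7.1.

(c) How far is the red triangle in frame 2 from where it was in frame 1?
3.9

The red triangle moved from (6.1, 4.4) to (7.9, 7.9), a distance of √(1.8² + 3.5²) ≈ 3.9.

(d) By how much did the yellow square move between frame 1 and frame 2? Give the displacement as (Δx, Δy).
(-2.3, -1.7)

The yellow square was at (3.7, 8.8) in frame 1 and (1.4, 7.1) in frame 2.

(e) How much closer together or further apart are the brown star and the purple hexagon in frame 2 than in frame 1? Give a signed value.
+0.2

Distance in frame 1: 8.7. Distance in frame 2: 8.9.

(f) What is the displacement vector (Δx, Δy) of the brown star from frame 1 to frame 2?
(2.7, 1.3)

The brown star was at (5.9, 1.8) in frame 1 and (8.6, 3.1) in frame 2.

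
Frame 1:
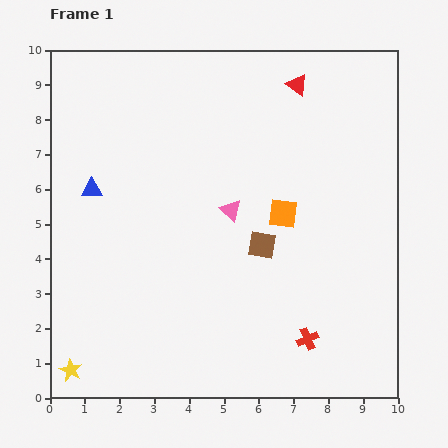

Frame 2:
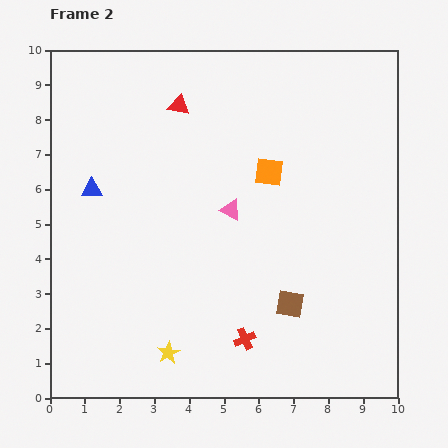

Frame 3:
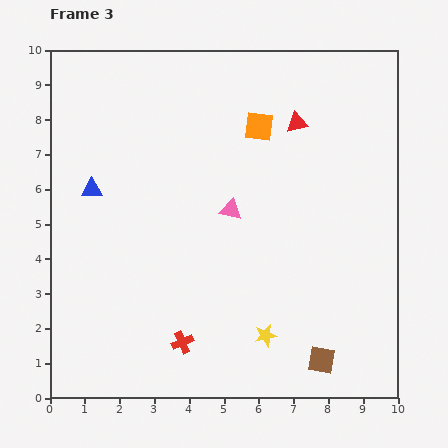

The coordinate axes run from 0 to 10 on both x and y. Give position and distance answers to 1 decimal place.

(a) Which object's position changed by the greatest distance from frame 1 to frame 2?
the red triangle

(moved 3.5; next 2.8)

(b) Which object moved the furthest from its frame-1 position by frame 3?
the yellow star

(moved 5.7; next 3.7)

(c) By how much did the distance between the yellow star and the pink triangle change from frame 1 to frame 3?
-2.8

Distance in frame 1: 6.5. Distance in frame 3: 3.7.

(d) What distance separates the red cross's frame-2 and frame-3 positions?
1.8

The red cross moved from (5.6, 1.7) to (3.8, 1.6), a distance of √(1.8² + 0.1²) ≈ 1.8.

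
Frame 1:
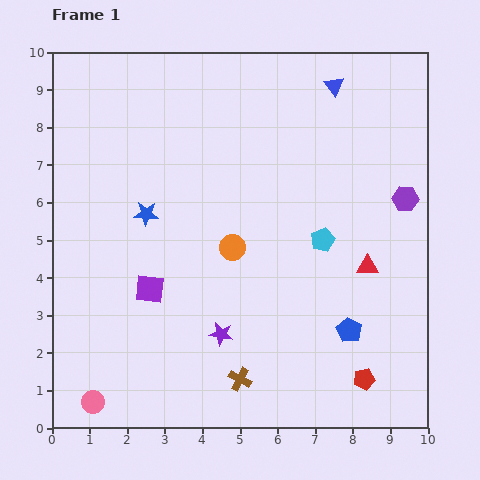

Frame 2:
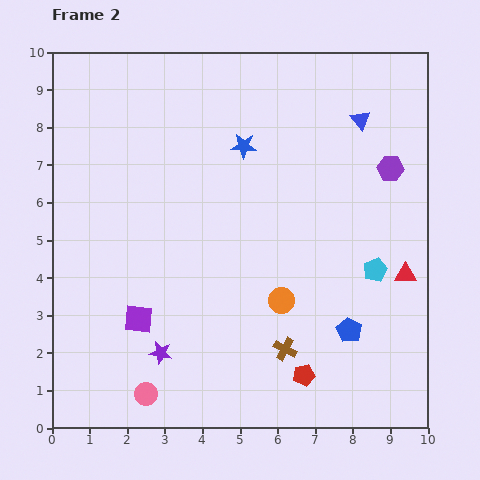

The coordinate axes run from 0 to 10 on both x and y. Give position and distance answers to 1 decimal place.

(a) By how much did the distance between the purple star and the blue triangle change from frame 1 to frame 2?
+1.0

Distance in frame 1: 7.2. Distance in frame 2: 8.2.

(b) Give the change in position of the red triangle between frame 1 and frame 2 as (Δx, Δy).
(1.0, -0.2)

The red triangle was at (8.4, 4.3) in frame 1 and (9.4, 4.1) in frame 2.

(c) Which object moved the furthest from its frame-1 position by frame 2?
the blue star

(moved 3.2; next 1.9)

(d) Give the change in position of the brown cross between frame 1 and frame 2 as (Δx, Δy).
(1.2, 0.8)

The brown cross was at (5.0, 1.3) in frame 1 and (6.2, 2.1) in frame 2.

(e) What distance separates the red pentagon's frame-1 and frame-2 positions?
1.6

The red pentagon moved from (8.3, 1.3) to (6.7, 1.4), a distance of √(1.6² + 0.1²) ≈ 1.6.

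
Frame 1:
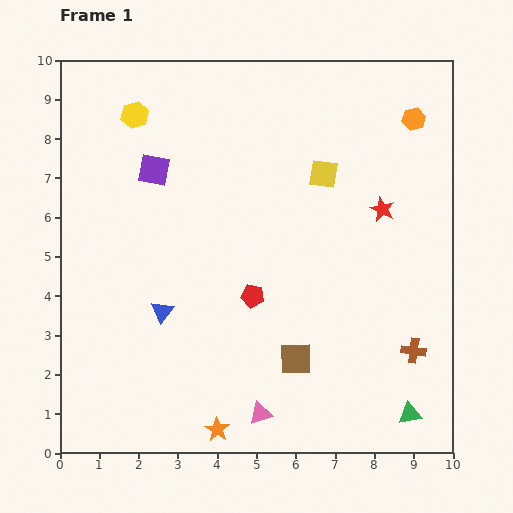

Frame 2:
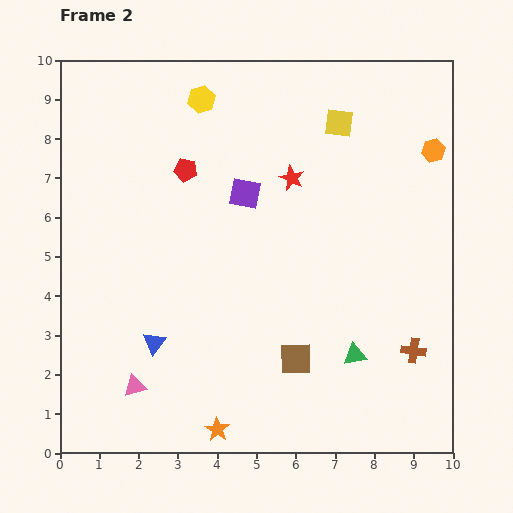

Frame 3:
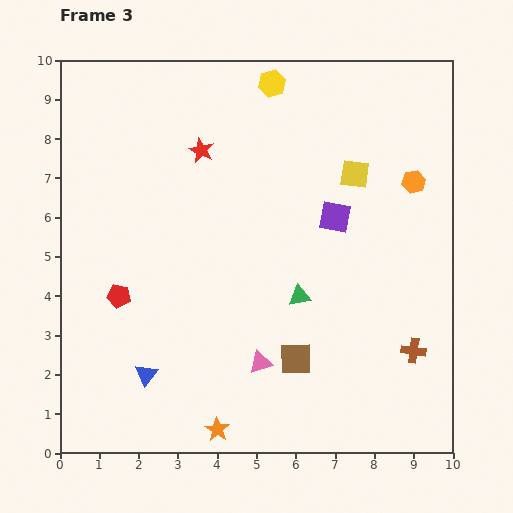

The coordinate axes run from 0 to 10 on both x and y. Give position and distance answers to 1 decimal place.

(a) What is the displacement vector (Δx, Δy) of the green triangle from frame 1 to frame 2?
(-1.4, 1.5)

The green triangle was at (8.9, 1.0) in frame 1 and (7.5, 2.5) in frame 2.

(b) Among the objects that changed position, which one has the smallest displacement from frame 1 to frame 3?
the yellow square

(moved 0.8)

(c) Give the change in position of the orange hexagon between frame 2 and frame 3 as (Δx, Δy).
(-0.5, -0.8)

The orange hexagon was at (9.5, 7.7) in frame 2 and (9.0, 6.9) in frame 3.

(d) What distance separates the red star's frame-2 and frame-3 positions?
2.4

The red star moved from (5.9, 7.0) to (3.6, 7.7), a distance of √(2.3² + 0.7²) ≈ 2.4.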